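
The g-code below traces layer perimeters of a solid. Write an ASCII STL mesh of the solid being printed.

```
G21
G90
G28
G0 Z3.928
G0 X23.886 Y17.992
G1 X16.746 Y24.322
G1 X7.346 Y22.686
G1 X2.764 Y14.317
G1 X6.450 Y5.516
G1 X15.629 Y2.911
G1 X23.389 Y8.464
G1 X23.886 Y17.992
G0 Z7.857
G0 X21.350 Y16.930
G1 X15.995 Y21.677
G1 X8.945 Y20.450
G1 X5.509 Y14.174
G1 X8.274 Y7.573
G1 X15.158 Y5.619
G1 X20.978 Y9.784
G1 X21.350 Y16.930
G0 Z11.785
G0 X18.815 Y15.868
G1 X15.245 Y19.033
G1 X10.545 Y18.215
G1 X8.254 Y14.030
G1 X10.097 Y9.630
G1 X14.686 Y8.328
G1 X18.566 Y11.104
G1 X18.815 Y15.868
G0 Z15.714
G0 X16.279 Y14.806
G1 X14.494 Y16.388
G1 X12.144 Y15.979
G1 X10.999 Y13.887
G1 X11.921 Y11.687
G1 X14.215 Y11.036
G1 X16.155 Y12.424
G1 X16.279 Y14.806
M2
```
solid part
  facet normal 0.0000 0.0000 -1.0000
    outer loop
      vertex 5.746 24.921 0.000
      vertex 17.496 26.966 0.000
      vertex 26.421 19.054 0.000
    endloop
  endfacet
  facet normal 0.0000 0.0000 -1.0000
    outer loop
      vertex 0.019 14.460 0.000
      vertex 5.746 24.921 0.000
      vertex 26.421 19.054 0.000
    endloop
  endfacet
  facet normal 0.0000 0.0000 -1.0000
    outer loop
      vertex 4.627 3.459 0.000
      vertex 0.019 14.460 0.000
      vertex 26.421 19.054 0.000
    endloop
  endfacet
  facet normal 0.0000 0.0000 -1.0000
    outer loop
      vertex 16.100 0.203 0.000
      vertex 4.627 3.459 0.000
      vertex 26.421 19.054 0.000
    endloop
  endfacet
  facet normal 0.0000 0.0000 -1.0000
    outer loop
      vertex 25.800 7.144 0.000
      vertex 16.100 0.203 0.000
      vertex 26.421 19.054 0.000
    endloop
  endfacet
  facet normal 0.5612 0.6330 0.5333
    outer loop
      vertex 26.421 19.054 0.000
      vertex 17.496 26.966 0.000
      vertex 13.744 13.744 19.642
    endloop
  endfacet
  facet normal -0.1450 0.8334 0.5333
    outer loop
      vertex 17.496 26.966 0.000
      vertex 5.746 24.921 0.000
      vertex 13.744 13.744 19.642
    endloop
  endfacet
  facet normal -0.7420 0.4062 0.5333
    outer loop
      vertex 5.746 24.921 0.000
      vertex 0.019 14.460 0.000
      vertex 13.744 13.744 19.642
    endloop
  endfacet
  facet normal -0.7802 -0.3268 0.5333
    outer loop
      vertex 0.019 14.460 0.000
      vertex 4.627 3.459 0.000
      vertex 13.744 13.744 19.642
    endloop
  endfacet
  facet normal -0.2309 -0.8138 0.5333
    outer loop
      vertex 4.627 3.459 0.000
      vertex 16.100 0.203 0.000
      vertex 13.744 13.744 19.642
    endloop
  endfacet
  facet normal 0.4923 -0.6879 0.5333
    outer loop
      vertex 16.100 0.203 0.000
      vertex 25.800 7.144 0.000
      vertex 13.744 13.744 19.642
    endloop
  endfacet
  facet normal 0.8448 -0.0440 0.5333
    outer loop
      vertex 25.800 7.144 0.000
      vertex 26.421 19.054 0.000
      vertex 13.744 13.744 19.642
    endloop
  endfacet
endsolid part

The G0 Z moves step by Δz≈3.928 mm. The G1 loops shrink linearly with z, so the solid tapers from its base footprint up to z≈19.6. Closing with a flat bottom cap and the tapered top and triangulating gives 12 facets — a regular 7-sided pyramid, base circumscribed radius ≈ 13.7 mm, apex at z ≈ 19.6 mm.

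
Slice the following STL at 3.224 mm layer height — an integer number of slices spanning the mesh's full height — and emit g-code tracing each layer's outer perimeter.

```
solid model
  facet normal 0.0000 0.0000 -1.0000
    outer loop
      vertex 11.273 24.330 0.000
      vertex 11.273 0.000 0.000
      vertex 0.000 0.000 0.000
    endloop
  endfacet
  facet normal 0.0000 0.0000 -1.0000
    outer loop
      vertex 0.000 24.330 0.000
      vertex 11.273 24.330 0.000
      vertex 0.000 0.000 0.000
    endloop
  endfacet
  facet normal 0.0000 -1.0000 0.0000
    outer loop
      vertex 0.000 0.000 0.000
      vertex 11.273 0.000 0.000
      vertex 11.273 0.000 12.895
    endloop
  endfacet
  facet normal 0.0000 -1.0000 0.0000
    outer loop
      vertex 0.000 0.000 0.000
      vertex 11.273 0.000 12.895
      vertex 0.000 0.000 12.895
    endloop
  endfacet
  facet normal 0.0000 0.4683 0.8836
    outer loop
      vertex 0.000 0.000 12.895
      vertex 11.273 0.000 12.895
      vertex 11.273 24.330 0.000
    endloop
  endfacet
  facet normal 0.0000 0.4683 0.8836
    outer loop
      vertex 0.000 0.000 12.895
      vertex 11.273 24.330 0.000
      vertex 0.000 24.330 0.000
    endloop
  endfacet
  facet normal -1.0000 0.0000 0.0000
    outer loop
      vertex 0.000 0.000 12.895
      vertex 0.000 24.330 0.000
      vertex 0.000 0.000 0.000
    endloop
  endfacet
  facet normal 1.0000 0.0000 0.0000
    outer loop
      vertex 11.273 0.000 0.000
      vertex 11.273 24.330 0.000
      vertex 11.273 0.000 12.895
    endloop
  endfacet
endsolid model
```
; perimeter-only toolpath
G21 ; units = mm
G90 ; absolute positioning
G28 ; home
; layer 1
G0 Z3.224
G0 X0.000 Y0.000
G1 X11.273 Y0.000
G1 X11.273 Y18.247
G1 X0.000 Y18.247
G1 X0.000 Y0.000
; layer 2
G0 Z6.447
G0 X0.000 Y0.000
G1 X11.273 Y0.000
G1 X11.273 Y12.165
G1 X0.000 Y12.165
G1 X0.000 Y0.000
; layer 3
G0 Z9.671
G0 X0.000 Y0.000
G1 X11.273 Y0.000
G1 X11.273 Y6.082
G1 X0.000 Y6.082
G1 X0.000 Y0.000
M2 ; end

The solid is a wedge (ramp): 11.3 × 24.3 mm base, rising to 12.9 mm along the y=0 edge and sloping linearly to z=0 at y=24.3. Slicing at Δz = 3.224 mm — 4 equal slices spanning the solid's height, so layer i sits at z = i·h/4 — gives 3 non-empty perimeters. Each is a 4-segment closed polygon; G0 lifts to the layer z and rapids to the start vertex, then G1 traces the edges. The cross-section shrinks linearly with z (the slice at the apex is degenerate and omitted).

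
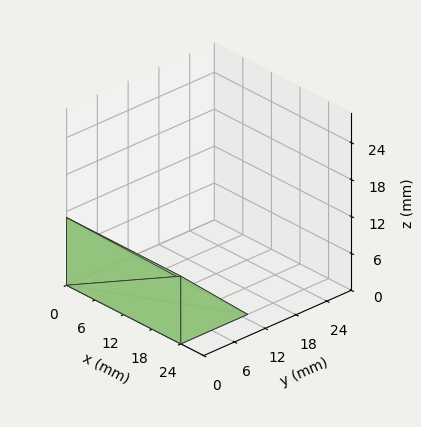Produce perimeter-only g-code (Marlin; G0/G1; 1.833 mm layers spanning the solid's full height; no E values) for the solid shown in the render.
Reading the render: the shape is a wedge (ramp): 24 × 13 mm base, rising to 11 mm along the y=0 edge and sloping linearly to z=0 at y=13 (dimensions read to the nearest mm from the axis ticks). For the g-code, the solid's height is divided into equal slices at the stated Δz and each level perimeter traced with G1 moves after a G0 lift.

; perimeter-only toolpath
G21 ; units = mm
G90 ; absolute positioning
G28 ; home
; layer 1
G0 Z1.833
G0 X0.000 Y0.000
G1 X24.000 Y0.000
G1 X24.000 Y10.833
G1 X0.000 Y10.833
G1 X0.000 Y0.000
; layer 2
G0 Z3.667
G0 X0.000 Y0.000
G1 X24.000 Y0.000
G1 X24.000 Y8.667
G1 X0.000 Y8.667
G1 X0.000 Y0.000
; layer 3
G0 Z5.500
G0 X0.000 Y0.000
G1 X24.000 Y0.000
G1 X24.000 Y6.500
G1 X0.000 Y6.500
G1 X0.000 Y0.000
; layer 4
G0 Z7.333
G0 X0.000 Y0.000
G1 X24.000 Y0.000
G1 X24.000 Y4.333
G1 X0.000 Y4.333
G1 X0.000 Y0.000
; layer 5
G0 Z9.167
G0 X0.000 Y0.000
G1 X24.000 Y0.000
G1 X24.000 Y2.167
G1 X0.000 Y2.167
G1 X0.000 Y0.000
M2 ; end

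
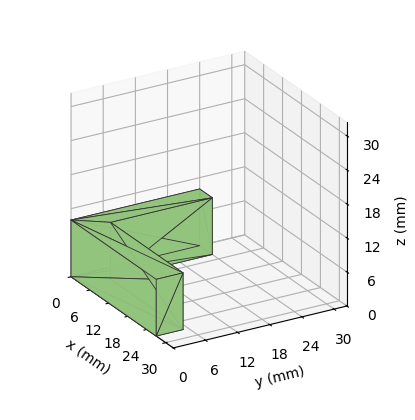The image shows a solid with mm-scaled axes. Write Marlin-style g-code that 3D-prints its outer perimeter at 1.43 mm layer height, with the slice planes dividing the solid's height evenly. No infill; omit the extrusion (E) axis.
Reading the render: the shape is an L-shaped prism: outer 27 × 24 mm, arm thicknesses ≈ 5 mm (horizontal) and 4 mm (vertical), extruded 10 mm in z (dimensions read to the nearest mm from the axis ticks). For the g-code, the solid's height is divided into equal slices at the stated Δz and each level perimeter traced with G1 moves after a G0 lift.

; perimeter-only toolpath
G21 ; units = mm
G90 ; absolute positioning
G28 ; home
; layer 1
G0 Z1.43
G0 X0.00 Y0.00
G1 X27.00 Y0.00
G1 X27.00 Y5.00
G1 X4.00 Y5.00
G1 X4.00 Y24.00
G1 X0.00 Y24.00
G1 X0.00 Y0.00
; layer 2
G0 Z2.86
G0 X0.00 Y0.00
G1 X27.00 Y0.00
G1 X27.00 Y5.00
G1 X4.00 Y5.00
G1 X4.00 Y24.00
G1 X0.00 Y24.00
G1 X0.00 Y0.00
; layer 3
G0 Z4.29
G0 X0.00 Y0.00
G1 X27.00 Y0.00
G1 X27.00 Y5.00
G1 X4.00 Y5.00
G1 X4.00 Y24.00
G1 X0.00 Y24.00
G1 X0.00 Y0.00
; layer 4
G0 Z5.71
G0 X0.00 Y0.00
G1 X27.00 Y0.00
G1 X27.00 Y5.00
G1 X4.00 Y5.00
G1 X4.00 Y24.00
G1 X0.00 Y24.00
G1 X0.00 Y0.00
; layer 5
G0 Z7.14
G0 X0.00 Y0.00
G1 X27.00 Y0.00
G1 X27.00 Y5.00
G1 X4.00 Y5.00
G1 X4.00 Y24.00
G1 X0.00 Y24.00
G1 X0.00 Y0.00
; layer 6
G0 Z8.57
G0 X0.00 Y0.00
G1 X27.00 Y0.00
G1 X27.00 Y5.00
G1 X4.00 Y5.00
G1 X4.00 Y24.00
G1 X0.00 Y24.00
G1 X0.00 Y0.00
; layer 7
G0 Z10.00
G0 X0.00 Y0.00
G1 X27.00 Y0.00
G1 X27.00 Y5.00
G1 X4.00 Y5.00
G1 X4.00 Y24.00
G1 X0.00 Y24.00
G1 X0.00 Y0.00
M2 ; end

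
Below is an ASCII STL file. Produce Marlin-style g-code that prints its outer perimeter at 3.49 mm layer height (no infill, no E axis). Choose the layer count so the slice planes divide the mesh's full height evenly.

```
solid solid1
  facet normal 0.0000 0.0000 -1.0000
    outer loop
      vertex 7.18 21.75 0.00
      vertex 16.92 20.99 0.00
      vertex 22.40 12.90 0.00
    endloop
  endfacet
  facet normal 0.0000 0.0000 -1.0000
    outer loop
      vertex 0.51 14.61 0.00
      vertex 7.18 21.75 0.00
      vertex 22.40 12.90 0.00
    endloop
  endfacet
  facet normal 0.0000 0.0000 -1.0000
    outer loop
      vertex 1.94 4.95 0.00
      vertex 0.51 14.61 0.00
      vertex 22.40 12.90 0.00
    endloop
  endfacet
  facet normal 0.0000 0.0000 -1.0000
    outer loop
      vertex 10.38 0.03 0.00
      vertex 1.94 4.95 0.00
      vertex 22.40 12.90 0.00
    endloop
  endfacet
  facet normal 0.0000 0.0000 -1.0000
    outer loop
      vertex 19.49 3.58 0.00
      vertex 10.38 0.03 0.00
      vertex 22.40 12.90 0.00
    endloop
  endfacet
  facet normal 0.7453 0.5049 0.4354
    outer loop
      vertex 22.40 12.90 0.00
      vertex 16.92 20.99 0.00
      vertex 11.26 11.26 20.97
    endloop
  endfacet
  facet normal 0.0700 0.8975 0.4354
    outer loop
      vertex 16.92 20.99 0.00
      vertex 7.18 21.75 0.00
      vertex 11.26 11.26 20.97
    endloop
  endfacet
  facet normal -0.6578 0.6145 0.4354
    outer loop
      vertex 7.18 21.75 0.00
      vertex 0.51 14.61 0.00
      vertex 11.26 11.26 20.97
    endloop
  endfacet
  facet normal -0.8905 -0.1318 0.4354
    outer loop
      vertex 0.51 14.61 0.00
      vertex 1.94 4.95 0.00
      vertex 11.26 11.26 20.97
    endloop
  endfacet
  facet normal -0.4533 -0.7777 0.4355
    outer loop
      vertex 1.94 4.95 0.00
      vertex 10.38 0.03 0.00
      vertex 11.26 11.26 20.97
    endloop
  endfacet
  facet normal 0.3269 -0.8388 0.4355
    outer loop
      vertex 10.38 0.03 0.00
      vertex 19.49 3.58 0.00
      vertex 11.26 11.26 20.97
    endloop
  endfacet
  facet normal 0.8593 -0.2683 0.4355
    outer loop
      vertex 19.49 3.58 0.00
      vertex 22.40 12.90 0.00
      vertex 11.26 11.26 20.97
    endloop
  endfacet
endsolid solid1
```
; perimeter-only toolpath
G21 ; units = mm
G90 ; absolute positioning
G28 ; home
; layer 1
G0 Z3.49
G0 X20.54 Y12.63
G1 X15.98 Y19.37
G1 X7.86 Y20.00
G1 X2.30 Y14.05
G1 X3.49 Y6.00
G1 X10.53 Y1.90
G1 X18.12 Y4.86
G1 X20.54 Y12.63
; layer 2
G0 Z6.99
G0 X18.69 Y12.35
G1 X15.03 Y17.75
G1 X8.54 Y18.25
G1 X4.09 Y13.49
G1 X5.05 Y7.05
G1 X10.67 Y3.77
G1 X16.75 Y6.14
G1 X18.69 Y12.35
; layer 3
G0 Z10.48
G0 X16.83 Y12.08
G1 X14.09 Y16.12
G1 X9.22 Y16.50
G1 X5.88 Y12.93
G1 X6.60 Y8.11
G1 X10.82 Y5.64
G1 X15.38 Y7.42
G1 X16.83 Y12.08
; layer 4
G0 Z13.98
G0 X14.97 Y11.81
G1 X13.15 Y14.50
G1 X9.90 Y14.76
G1 X7.68 Y12.38
G1 X8.15 Y9.16
G1 X10.97 Y7.52
G1 X14.00 Y8.70
G1 X14.97 Y11.81
; layer 5
G0 Z17.47
G0 X13.12 Y11.53
G1 X12.20 Y12.88
G1 X10.58 Y13.01
G1 X9.47 Y11.82
G1 X9.71 Y10.21
G1 X11.11 Y9.39
G1 X12.63 Y9.98
G1 X13.12 Y11.53
M2 ; end

The solid is a regular 7-sided pyramid, base circumscribed radius ≈ 11.3 mm, apex at z ≈ 21 mm. Slicing at Δz = 3.49 mm — 6 equal slices spanning the solid's height, so layer i sits at z = i·h/6 — gives 5 non-empty perimeters. Each is a 7-segment closed polygon; G0 lifts to the layer z and rapids to the start vertex, then G1 traces the edges. The cross-section shrinks linearly with z (the slice at the apex is degenerate and omitted).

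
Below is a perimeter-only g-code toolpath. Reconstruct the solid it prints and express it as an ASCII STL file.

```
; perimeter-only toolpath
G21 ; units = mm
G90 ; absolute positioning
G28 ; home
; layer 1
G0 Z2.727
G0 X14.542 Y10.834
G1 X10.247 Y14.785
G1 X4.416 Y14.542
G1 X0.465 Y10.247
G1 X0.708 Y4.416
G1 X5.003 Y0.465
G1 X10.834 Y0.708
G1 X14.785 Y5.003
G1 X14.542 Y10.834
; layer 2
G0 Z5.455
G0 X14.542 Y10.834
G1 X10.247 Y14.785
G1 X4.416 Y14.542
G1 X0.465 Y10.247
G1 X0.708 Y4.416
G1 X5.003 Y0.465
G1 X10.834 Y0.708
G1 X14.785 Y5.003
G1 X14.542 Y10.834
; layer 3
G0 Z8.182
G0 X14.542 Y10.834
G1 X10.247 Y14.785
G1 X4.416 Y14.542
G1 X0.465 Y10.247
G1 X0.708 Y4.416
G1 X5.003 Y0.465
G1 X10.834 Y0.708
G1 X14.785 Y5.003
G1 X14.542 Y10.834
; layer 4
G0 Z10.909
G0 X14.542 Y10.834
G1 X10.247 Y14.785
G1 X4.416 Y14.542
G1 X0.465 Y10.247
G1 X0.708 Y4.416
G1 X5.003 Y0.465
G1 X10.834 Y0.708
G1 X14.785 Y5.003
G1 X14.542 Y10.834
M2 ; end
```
solid part
  facet normal 0.0000 0.0000 -1.0000
    outer loop
      vertex 4.416 14.542 0.000
      vertex 10.247 14.785 0.000
      vertex 14.542 10.834 0.000
    endloop
  endfacet
  facet normal 0.0000 0.0000 -1.0000
    outer loop
      vertex 0.465 10.247 0.000
      vertex 4.416 14.542 0.000
      vertex 14.542 10.834 0.000
    endloop
  endfacet
  facet normal 0.0000 0.0000 -1.0000
    outer loop
      vertex 0.708 4.416 0.000
      vertex 0.465 10.247 0.000
      vertex 14.542 10.834 0.000
    endloop
  endfacet
  facet normal 0.0000 0.0000 -1.0000
    outer loop
      vertex 5.003 0.465 0.000
      vertex 0.708 4.416 0.000
      vertex 14.542 10.834 0.000
    endloop
  endfacet
  facet normal 0.0000 0.0000 -1.0000
    outer loop
      vertex 10.834 0.708 0.000
      vertex 5.003 0.465 0.000
      vertex 14.542 10.834 0.000
    endloop
  endfacet
  facet normal 0.0000 0.0000 -1.0000
    outer loop
      vertex 14.785 5.003 0.000
      vertex 10.834 0.708 0.000
      vertex 14.542 10.834 0.000
    endloop
  endfacet
  facet normal 0.0000 0.0000 1.0000
    outer loop
      vertex 14.542 10.834 10.909
      vertex 10.247 14.785 10.909
      vertex 4.416 14.542 10.909
    endloop
  endfacet
  facet normal 0.0000 0.0000 1.0000
    outer loop
      vertex 14.542 10.834 10.909
      vertex 4.416 14.542 10.909
      vertex 0.465 10.247 10.909
    endloop
  endfacet
  facet normal 0.0000 0.0000 1.0000
    outer loop
      vertex 14.542 10.834 10.909
      vertex 0.465 10.247 10.909
      vertex 0.708 4.416 10.909
    endloop
  endfacet
  facet normal 0.0000 0.0000 1.0000
    outer loop
      vertex 14.542 10.834 10.909
      vertex 0.708 4.416 10.909
      vertex 5.003 0.465 10.909
    endloop
  endfacet
  facet normal 0.0000 0.0000 1.0000
    outer loop
      vertex 14.542 10.834 10.909
      vertex 5.003 0.465 10.909
      vertex 10.834 0.708 10.909
    endloop
  endfacet
  facet normal 0.0000 0.0000 1.0000
    outer loop
      vertex 14.542 10.834 10.909
      vertex 10.834 0.708 10.909
      vertex 14.785 5.003 10.909
    endloop
  endfacet
  facet normal 0.6770 0.7360 0.0000
    outer loop
      vertex 14.542 10.834 0.000
      vertex 10.247 14.785 0.000
      vertex 10.247 14.785 10.909
    endloop
  endfacet
  facet normal 0.6770 0.7360 0.0000
    outer loop
      vertex 14.542 10.834 0.000
      vertex 10.247 14.785 10.909
      vertex 14.542 10.834 10.909
    endloop
  endfacet
  facet normal -0.0416 0.9991 0.0000
    outer loop
      vertex 10.247 14.785 0.000
      vertex 4.416 14.542 0.000
      vertex 4.416 14.542 10.909
    endloop
  endfacet
  facet normal -0.0416 0.9991 0.0000
    outer loop
      vertex 10.247 14.785 0.000
      vertex 4.416 14.542 10.909
      vertex 10.247 14.785 10.909
    endloop
  endfacet
  facet normal -0.7360 0.6770 0.0000
    outer loop
      vertex 4.416 14.542 0.000
      vertex 0.465 10.247 0.000
      vertex 0.465 10.247 10.909
    endloop
  endfacet
  facet normal -0.7360 0.6770 0.0000
    outer loop
      vertex 4.416 14.542 0.000
      vertex 0.465 10.247 10.909
      vertex 4.416 14.542 10.909
    endloop
  endfacet
  facet normal -0.9991 -0.0416 0.0000
    outer loop
      vertex 0.465 10.247 0.000
      vertex 0.708 4.416 0.000
      vertex 0.708 4.416 10.909
    endloop
  endfacet
  facet normal -0.9991 -0.0416 0.0000
    outer loop
      vertex 0.465 10.247 0.000
      vertex 0.708 4.416 10.909
      vertex 0.465 10.247 10.909
    endloop
  endfacet
  facet normal -0.6770 -0.7360 0.0000
    outer loop
      vertex 0.708 4.416 0.000
      vertex 5.003 0.465 0.000
      vertex 5.003 0.465 10.909
    endloop
  endfacet
  facet normal -0.6770 -0.7360 0.0000
    outer loop
      vertex 0.708 4.416 0.000
      vertex 5.003 0.465 10.909
      vertex 0.708 4.416 10.909
    endloop
  endfacet
  facet normal 0.0416 -0.9991 0.0000
    outer loop
      vertex 5.003 0.465 0.000
      vertex 10.834 0.708 0.000
      vertex 10.834 0.708 10.909
    endloop
  endfacet
  facet normal 0.0416 -0.9991 0.0000
    outer loop
      vertex 5.003 0.465 0.000
      vertex 10.834 0.708 10.909
      vertex 5.003 0.465 10.909
    endloop
  endfacet
  facet normal 0.7360 -0.6770 0.0000
    outer loop
      vertex 10.834 0.708 0.000
      vertex 14.785 5.003 0.000
      vertex 14.785 5.003 10.909
    endloop
  endfacet
  facet normal 0.7360 -0.6770 0.0000
    outer loop
      vertex 10.834 0.708 0.000
      vertex 14.785 5.003 10.909
      vertex 10.834 0.708 10.909
    endloop
  endfacet
  facet normal 0.9991 0.0416 0.0000
    outer loop
      vertex 14.785 5.003 0.000
      vertex 14.542 10.834 0.000
      vertex 14.542 10.834 10.909
    endloop
  endfacet
  facet normal 0.9991 0.0416 0.0000
    outer loop
      vertex 14.785 5.003 0.000
      vertex 14.542 10.834 10.909
      vertex 14.785 5.003 10.909
    endloop
  endfacet
endsolid part

The G0 Z moves step by Δz≈2.727 mm. Every layer's G1 loop is the same polygon, so the solid is a straight extrusion of it from z=0 to z≈10.9. Closing with flat bottom and top caps and triangulating gives 28 facets — a regular 8-sided prism (a cylinder approximated with 8 flat sides), circumscribed radius ≈ 7.62 mm, height ≈ 10.9 mm.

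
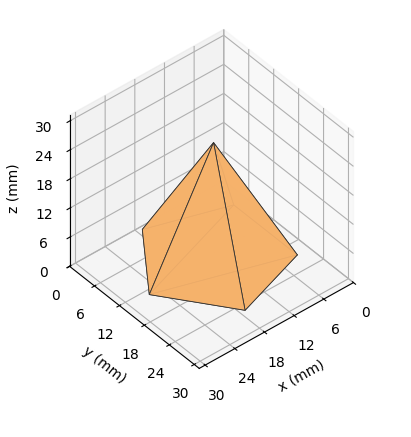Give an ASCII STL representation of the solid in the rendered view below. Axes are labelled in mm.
Reading the render: the shape is a regular 5-sided pyramid, base circumscribed radius ≈ 13 mm, apex at z ≈ 24 mm (dimensions read to the nearest mm from the axis ticks). For the STL, each face is triangulated and given an outward normal.

solid part
  facet normal 0.0000 0.0000 -1.0000
    outer loop
      vertex 2.48 20.64 0.00
      vertex 17.02 25.36 0.00
      vertex 26.00 13.00 0.00
    endloop
  endfacet
  facet normal 0.0000 0.0000 -1.0000
    outer loop
      vertex 2.48 5.36 0.00
      vertex 2.48 20.64 0.00
      vertex 26.00 13.00 0.00
    endloop
  endfacet
  facet normal 0.0000 0.0000 -1.0000
    outer loop
      vertex 17.02 0.64 0.00
      vertex 2.48 5.36 0.00
      vertex 26.00 13.00 0.00
    endloop
  endfacet
  facet normal 0.7410 0.5384 0.4014
    outer loop
      vertex 26.00 13.00 0.00
      vertex 17.02 25.36 0.00
      vertex 13.00 13.00 24.00
    endloop
  endfacet
  facet normal -0.2828 0.8712 0.4013
    outer loop
      vertex 17.02 25.36 0.00
      vertex 2.48 20.64 0.00
      vertex 13.00 13.00 24.00
    endloop
  endfacet
  facet normal -0.9159 0.0000 0.4015
    outer loop
      vertex 2.48 20.64 0.00
      vertex 2.48 5.36 0.00
      vertex 13.00 13.00 24.00
    endloop
  endfacet
  facet normal -0.2828 -0.8712 0.4013
    outer loop
      vertex 2.48 5.36 0.00
      vertex 17.02 0.64 0.00
      vertex 13.00 13.00 24.00
    endloop
  endfacet
  facet normal 0.7410 -0.5384 0.4014
    outer loop
      vertex 17.02 0.64 0.00
      vertex 26.00 13.00 0.00
      vertex 13.00 13.00 24.00
    endloop
  endfacet
endsolid part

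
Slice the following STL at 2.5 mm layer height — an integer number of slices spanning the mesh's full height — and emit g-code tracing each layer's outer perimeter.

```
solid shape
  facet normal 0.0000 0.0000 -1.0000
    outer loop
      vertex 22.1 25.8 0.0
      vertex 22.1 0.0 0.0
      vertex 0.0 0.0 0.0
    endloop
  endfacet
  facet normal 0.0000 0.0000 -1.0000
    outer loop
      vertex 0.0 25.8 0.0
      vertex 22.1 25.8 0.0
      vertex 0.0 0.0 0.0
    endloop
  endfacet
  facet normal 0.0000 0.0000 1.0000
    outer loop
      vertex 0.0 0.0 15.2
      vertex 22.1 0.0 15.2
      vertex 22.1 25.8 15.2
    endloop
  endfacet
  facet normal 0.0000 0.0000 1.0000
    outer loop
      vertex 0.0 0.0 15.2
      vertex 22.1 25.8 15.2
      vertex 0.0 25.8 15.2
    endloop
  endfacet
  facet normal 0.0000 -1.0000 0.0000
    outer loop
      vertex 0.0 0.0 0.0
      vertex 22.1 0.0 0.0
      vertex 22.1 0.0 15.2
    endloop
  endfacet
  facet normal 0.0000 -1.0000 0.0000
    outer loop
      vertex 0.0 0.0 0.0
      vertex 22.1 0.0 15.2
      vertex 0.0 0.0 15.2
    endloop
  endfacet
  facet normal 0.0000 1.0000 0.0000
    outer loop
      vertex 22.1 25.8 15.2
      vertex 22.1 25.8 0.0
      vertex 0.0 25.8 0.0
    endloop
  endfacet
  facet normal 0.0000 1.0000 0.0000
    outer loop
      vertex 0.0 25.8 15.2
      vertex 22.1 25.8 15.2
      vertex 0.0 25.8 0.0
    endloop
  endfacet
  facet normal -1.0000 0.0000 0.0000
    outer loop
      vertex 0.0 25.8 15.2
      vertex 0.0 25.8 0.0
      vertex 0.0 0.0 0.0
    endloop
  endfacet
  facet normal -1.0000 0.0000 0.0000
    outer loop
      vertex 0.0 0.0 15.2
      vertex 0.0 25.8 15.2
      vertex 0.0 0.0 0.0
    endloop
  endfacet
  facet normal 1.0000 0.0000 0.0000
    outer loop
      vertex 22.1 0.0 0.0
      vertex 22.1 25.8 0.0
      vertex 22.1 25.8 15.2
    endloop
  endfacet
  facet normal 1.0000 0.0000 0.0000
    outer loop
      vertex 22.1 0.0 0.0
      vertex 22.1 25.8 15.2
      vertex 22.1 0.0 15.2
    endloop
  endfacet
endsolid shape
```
; perimeter-only toolpath
G21 ; units = mm
G90 ; absolute positioning
G28 ; home
; layer 1
G0 Z2.5
G0 X0.0 Y0.0
G1 X22.1 Y0.0
G1 X22.1 Y25.8
G1 X0.0 Y25.8
G1 X0.0 Y0.0
; layer 2
G0 Z5.1
G0 X0.0 Y0.0
G1 X22.1 Y0.0
G1 X22.1 Y25.8
G1 X0.0 Y25.8
G1 X0.0 Y0.0
; layer 3
G0 Z7.6
G0 X0.0 Y0.0
G1 X22.1 Y0.0
G1 X22.1 Y25.8
G1 X0.0 Y25.8
G1 X0.0 Y0.0
; layer 4
G0 Z10.1
G0 X0.0 Y0.0
G1 X22.1 Y0.0
G1 X22.1 Y25.8
G1 X0.0 Y25.8
G1 X0.0 Y0.0
; layer 5
G0 Z12.7
G0 X0.0 Y0.0
G1 X22.1 Y0.0
G1 X22.1 Y25.8
G1 X0.0 Y25.8
G1 X0.0 Y0.0
; layer 6
G0 Z15.2
G0 X0.0 Y0.0
G1 X22.1 Y0.0
G1 X22.1 Y25.8
G1 X0.0 Y25.8
G1 X0.0 Y0.0
M2 ; end

The solid is a rectangular box, roughly 22.1 × 25.8 mm footprint and 15.2 mm tall. Slicing at Δz = 2.5 mm — 6 equal slices spanning the solid's height, so layer i sits at z = i·h/6 — gives 6 non-empty perimeters. Each is a 4-segment closed polygon; G0 lifts to the layer z and rapids to the start vertex, then G1 traces the edges.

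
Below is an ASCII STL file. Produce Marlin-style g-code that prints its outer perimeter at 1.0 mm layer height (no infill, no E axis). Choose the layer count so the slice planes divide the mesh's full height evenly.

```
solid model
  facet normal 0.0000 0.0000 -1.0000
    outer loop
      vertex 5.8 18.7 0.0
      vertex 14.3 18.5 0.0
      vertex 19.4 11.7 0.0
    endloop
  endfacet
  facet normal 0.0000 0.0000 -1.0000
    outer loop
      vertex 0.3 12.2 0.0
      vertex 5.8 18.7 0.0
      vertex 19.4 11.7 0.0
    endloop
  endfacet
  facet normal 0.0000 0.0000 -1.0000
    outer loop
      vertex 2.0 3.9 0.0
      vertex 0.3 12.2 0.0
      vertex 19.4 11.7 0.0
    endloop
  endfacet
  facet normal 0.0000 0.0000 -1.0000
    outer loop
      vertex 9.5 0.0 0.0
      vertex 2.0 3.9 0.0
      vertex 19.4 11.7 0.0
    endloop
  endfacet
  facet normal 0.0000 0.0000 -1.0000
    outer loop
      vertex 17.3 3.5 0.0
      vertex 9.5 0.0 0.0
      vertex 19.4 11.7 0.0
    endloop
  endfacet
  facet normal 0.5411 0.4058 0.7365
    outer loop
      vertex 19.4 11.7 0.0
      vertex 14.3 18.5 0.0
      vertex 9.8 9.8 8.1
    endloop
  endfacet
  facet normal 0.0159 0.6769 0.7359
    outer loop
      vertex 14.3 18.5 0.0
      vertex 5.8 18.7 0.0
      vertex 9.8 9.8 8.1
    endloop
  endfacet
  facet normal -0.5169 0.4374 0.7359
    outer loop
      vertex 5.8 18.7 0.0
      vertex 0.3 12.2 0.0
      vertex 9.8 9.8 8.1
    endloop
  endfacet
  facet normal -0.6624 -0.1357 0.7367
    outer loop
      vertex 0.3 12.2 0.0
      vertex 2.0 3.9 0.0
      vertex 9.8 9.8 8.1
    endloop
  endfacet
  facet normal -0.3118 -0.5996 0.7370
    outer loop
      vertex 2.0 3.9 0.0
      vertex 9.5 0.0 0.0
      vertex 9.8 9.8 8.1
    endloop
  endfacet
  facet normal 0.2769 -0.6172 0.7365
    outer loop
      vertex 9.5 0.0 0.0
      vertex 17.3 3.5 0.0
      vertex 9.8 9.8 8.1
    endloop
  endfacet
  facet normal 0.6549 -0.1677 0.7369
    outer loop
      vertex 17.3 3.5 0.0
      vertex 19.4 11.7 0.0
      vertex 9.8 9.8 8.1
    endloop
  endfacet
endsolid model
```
; perimeter-only toolpath
G21 ; units = mm
G90 ; absolute positioning
G28 ; home
; layer 1
G0 Z1.0
G0 X18.2 Y11.5
G1 X13.7 Y17.4
G1 X6.3 Y17.6
G1 X1.5 Y11.9
G1 X3.0 Y4.6
G1 X9.5 Y1.2
G1 X16.4 Y4.3
G1 X18.2 Y11.5
; layer 2
G0 Z2.0
G0 X17.0 Y11.2
G1 X13.2 Y16.3
G1 X6.8 Y16.5
G1 X2.7 Y11.6
G1 X4.0 Y5.4
G1 X9.6 Y2.5
G1 X15.4 Y5.1
G1 X17.0 Y11.2
; layer 3
G0 Z3.0
G0 X15.8 Y11.0
G1 X12.6 Y15.2
G1 X7.3 Y15.4
G1 X3.9 Y11.3
G1 X4.9 Y6.1
G1 X9.6 Y3.7
G1 X14.5 Y5.9
G1 X15.8 Y11.0
; layer 4
G0 Z4.0
G0 X14.6 Y10.8
G1 X12.1 Y14.2
G1 X7.8 Y14.2
G1 X5.1 Y11.0
G1 X5.9 Y6.9
G1 X9.7 Y4.9
G1 X13.6 Y6.7
G1 X14.6 Y10.8
; layer 5
G0 Z5.1
G0 X13.4 Y10.5
G1 X11.5 Y13.1
G1 X8.3 Y13.1
G1 X6.2 Y10.7
G1 X6.9 Y7.6
G1 X9.7 Y6.1
G1 X12.6 Y7.4
G1 X13.4 Y10.5
; layer 6
G0 Z6.1
G0 X12.2 Y10.3
G1 X10.9 Y12.0
G1 X8.8 Y12.0
G1 X7.4 Y10.4
G1 X7.9 Y8.3
G1 X9.7 Y7.4
G1 X11.7 Y8.2
G1 X12.2 Y10.3
; layer 7
G0 Z7.1
G0 X11.0 Y10.0
G1 X10.4 Y10.9
G1 X9.3 Y10.9
G1 X8.6 Y10.1
G1 X8.8 Y9.1
G1 X9.8 Y8.6
G1 X10.7 Y9.0
G1 X11.0 Y10.0
M2 ; end

The solid is a regular 7-sided pyramid, base circumscribed radius ≈ 9.8 mm, apex at z ≈ 8.1 mm. Slicing at Δz = 1.0 mm — 8 equal slices spanning the solid's height, so layer i sits at z = i·h/8 — gives 7 non-empty perimeters. Each is a 7-segment closed polygon; G0 lifts to the layer z and rapids to the start vertex, then G1 traces the edges. The cross-section shrinks linearly with z (the slice at the apex is degenerate and omitted).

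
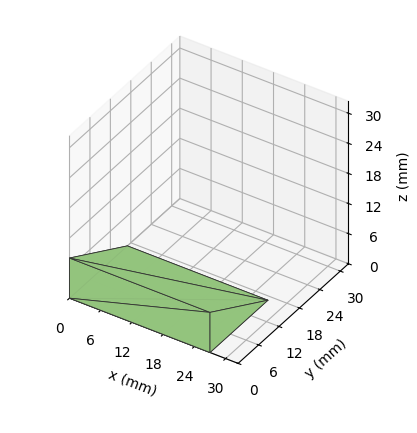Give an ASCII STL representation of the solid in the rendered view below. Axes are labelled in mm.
Reading the render: the shape is a wedge (ramp): 27 × 17 mm base, rising to 8 mm along the y=0 edge and sloping linearly to z=0 at y=17 (dimensions read to the nearest mm from the axis ticks). For the STL, each face is triangulated and given an outward normal.

solid part
  facet normal 0.0000 0.0000 -1.0000
    outer loop
      vertex 27.0 17.0 0.0
      vertex 27.0 0.0 0.0
      vertex 0.0 0.0 0.0
    endloop
  endfacet
  facet normal 0.0000 0.0000 -1.0000
    outer loop
      vertex 0.0 17.0 0.0
      vertex 27.0 17.0 0.0
      vertex 0.0 0.0 0.0
    endloop
  endfacet
  facet normal 0.0000 -1.0000 0.0000
    outer loop
      vertex 0.0 0.0 0.0
      vertex 27.0 0.0 0.0
      vertex 27.0 0.0 8.0
    endloop
  endfacet
  facet normal 0.0000 -1.0000 0.0000
    outer loop
      vertex 0.0 0.0 0.0
      vertex 27.0 0.0 8.0
      vertex 0.0 0.0 8.0
    endloop
  endfacet
  facet normal 0.0000 0.4258 0.9048
    outer loop
      vertex 0.0 0.0 8.0
      vertex 27.0 0.0 8.0
      vertex 27.0 17.0 0.0
    endloop
  endfacet
  facet normal 0.0000 0.4258 0.9048
    outer loop
      vertex 0.0 0.0 8.0
      vertex 27.0 17.0 0.0
      vertex 0.0 17.0 0.0
    endloop
  endfacet
  facet normal -1.0000 0.0000 0.0000
    outer loop
      vertex 0.0 0.0 8.0
      vertex 0.0 17.0 0.0
      vertex 0.0 0.0 0.0
    endloop
  endfacet
  facet normal 1.0000 0.0000 0.0000
    outer loop
      vertex 27.0 0.0 0.0
      vertex 27.0 17.0 0.0
      vertex 27.0 0.0 8.0
    endloop
  endfacet
endsolid part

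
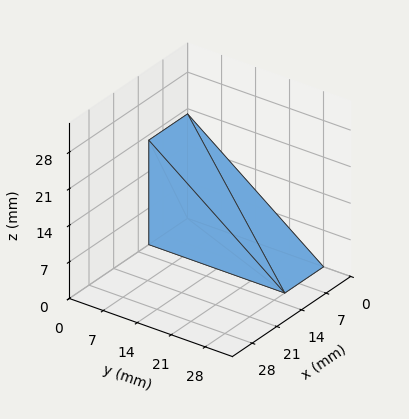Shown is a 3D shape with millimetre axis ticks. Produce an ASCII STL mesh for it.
Reading the render: the shape is a wedge (ramp): 11 × 28 mm base, rising to 20 mm along the y=0 edge and sloping linearly to z=0 at y=28 (dimensions read to the nearest mm from the axis ticks). For the STL, each face is triangulated and given an outward normal.

solid part
  facet normal 0.0000 0.0000 -1.0000
    outer loop
      vertex 11.000 28.000 0.000
      vertex 11.000 0.000 0.000
      vertex 0.000 0.000 0.000
    endloop
  endfacet
  facet normal 0.0000 0.0000 -1.0000
    outer loop
      vertex 0.000 28.000 0.000
      vertex 11.000 28.000 0.000
      vertex 0.000 0.000 0.000
    endloop
  endfacet
  facet normal 0.0000 -1.0000 0.0000
    outer loop
      vertex 0.000 0.000 0.000
      vertex 11.000 0.000 0.000
      vertex 11.000 0.000 20.000
    endloop
  endfacet
  facet normal 0.0000 -1.0000 0.0000
    outer loop
      vertex 0.000 0.000 0.000
      vertex 11.000 0.000 20.000
      vertex 0.000 0.000 20.000
    endloop
  endfacet
  facet normal 0.0000 0.5812 0.8137
    outer loop
      vertex 0.000 0.000 20.000
      vertex 11.000 0.000 20.000
      vertex 11.000 28.000 0.000
    endloop
  endfacet
  facet normal 0.0000 0.5812 0.8137
    outer loop
      vertex 0.000 0.000 20.000
      vertex 11.000 28.000 0.000
      vertex 0.000 28.000 0.000
    endloop
  endfacet
  facet normal -1.0000 0.0000 0.0000
    outer loop
      vertex 0.000 0.000 20.000
      vertex 0.000 28.000 0.000
      vertex 0.000 0.000 0.000
    endloop
  endfacet
  facet normal 1.0000 0.0000 0.0000
    outer loop
      vertex 11.000 0.000 0.000
      vertex 11.000 28.000 0.000
      vertex 11.000 0.000 20.000
    endloop
  endfacet
endsolid part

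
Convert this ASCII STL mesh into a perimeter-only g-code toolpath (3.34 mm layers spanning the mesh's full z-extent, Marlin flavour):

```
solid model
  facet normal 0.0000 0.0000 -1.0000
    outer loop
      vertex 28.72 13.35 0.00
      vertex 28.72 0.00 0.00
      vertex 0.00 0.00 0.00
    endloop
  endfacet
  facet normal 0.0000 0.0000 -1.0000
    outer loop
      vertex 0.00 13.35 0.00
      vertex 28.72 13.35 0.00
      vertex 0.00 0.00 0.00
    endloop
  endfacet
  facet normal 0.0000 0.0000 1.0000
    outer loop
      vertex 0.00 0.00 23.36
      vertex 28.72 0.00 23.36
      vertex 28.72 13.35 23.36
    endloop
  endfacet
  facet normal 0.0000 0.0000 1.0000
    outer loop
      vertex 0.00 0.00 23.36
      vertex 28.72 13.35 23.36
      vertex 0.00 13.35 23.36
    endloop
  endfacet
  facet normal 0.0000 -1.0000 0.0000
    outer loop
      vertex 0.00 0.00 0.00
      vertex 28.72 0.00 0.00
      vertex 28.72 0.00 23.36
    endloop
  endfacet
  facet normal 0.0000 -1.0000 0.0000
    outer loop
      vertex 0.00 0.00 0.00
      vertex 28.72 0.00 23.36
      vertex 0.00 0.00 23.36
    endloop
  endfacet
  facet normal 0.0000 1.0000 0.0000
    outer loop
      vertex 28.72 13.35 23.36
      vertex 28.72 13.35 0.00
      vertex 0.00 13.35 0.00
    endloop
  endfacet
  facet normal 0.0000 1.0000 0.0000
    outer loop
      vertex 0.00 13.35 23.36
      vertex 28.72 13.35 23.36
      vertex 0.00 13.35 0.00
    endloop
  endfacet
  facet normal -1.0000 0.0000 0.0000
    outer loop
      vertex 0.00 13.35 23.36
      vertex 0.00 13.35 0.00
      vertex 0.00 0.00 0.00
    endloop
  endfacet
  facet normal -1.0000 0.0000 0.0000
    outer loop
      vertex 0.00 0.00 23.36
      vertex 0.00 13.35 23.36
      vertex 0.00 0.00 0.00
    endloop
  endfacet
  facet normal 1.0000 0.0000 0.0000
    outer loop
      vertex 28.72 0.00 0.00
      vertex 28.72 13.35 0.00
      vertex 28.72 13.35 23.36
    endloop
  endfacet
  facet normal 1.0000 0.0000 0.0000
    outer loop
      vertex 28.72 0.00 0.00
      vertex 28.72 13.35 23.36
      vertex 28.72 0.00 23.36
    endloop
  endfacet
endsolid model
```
; perimeter-only toolpath
G21 ; units = mm
G90 ; absolute positioning
G28 ; home
; layer 1
G0 Z3.34
G0 X0.00 Y0.00
G1 X28.72 Y0.00
G1 X28.72 Y13.35
G1 X0.00 Y13.35
G1 X0.00 Y0.00
; layer 2
G0 Z6.67
G0 X0.00 Y0.00
G1 X28.72 Y0.00
G1 X28.72 Y13.35
G1 X0.00 Y13.35
G1 X0.00 Y0.00
; layer 3
G0 Z10.01
G0 X0.00 Y0.00
G1 X28.72 Y0.00
G1 X28.72 Y13.35
G1 X0.00 Y13.35
G1 X0.00 Y0.00
; layer 4
G0 Z13.35
G0 X0.00 Y0.00
G1 X28.72 Y0.00
G1 X28.72 Y13.35
G1 X0.00 Y13.35
G1 X0.00 Y0.00
; layer 5
G0 Z16.69
G0 X0.00 Y0.00
G1 X28.72 Y0.00
G1 X28.72 Y13.35
G1 X0.00 Y13.35
G1 X0.00 Y0.00
; layer 6
G0 Z20.02
G0 X0.00 Y0.00
G1 X28.72 Y0.00
G1 X28.72 Y13.35
G1 X0.00 Y13.35
G1 X0.00 Y0.00
; layer 7
G0 Z23.36
G0 X0.00 Y0.00
G1 X28.72 Y0.00
G1 X28.72 Y13.35
G1 X0.00 Y13.35
G1 X0.00 Y0.00
M2 ; end

The solid is a rectangular box, roughly 28.7 × 13.3 mm footprint and 23.4 mm tall. Slicing at Δz = 3.34 mm — 7 equal slices spanning the solid's height, so layer i sits at z = i·h/7 — gives 7 non-empty perimeters. Each is a 4-segment closed polygon; G0 lifts to the layer z and rapids to the start vertex, then G1 traces the edges.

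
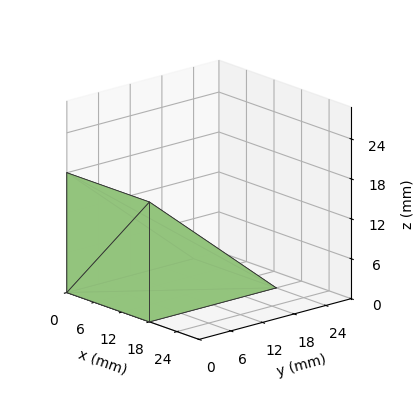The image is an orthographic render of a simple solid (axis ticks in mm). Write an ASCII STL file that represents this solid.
Reading the render: the shape is a wedge (ramp): 18 × 24 mm base, rising to 18 mm along the y=0 edge and sloping linearly to z=0 at y=24 (dimensions read to the nearest mm from the axis ticks). For the STL, each face is triangulated and given an outward normal.

solid part
  facet normal 0.0000 0.0000 -1.0000
    outer loop
      vertex 18.000 24.000 0.000
      vertex 18.000 0.000 0.000
      vertex 0.000 0.000 0.000
    endloop
  endfacet
  facet normal 0.0000 0.0000 -1.0000
    outer loop
      vertex 0.000 24.000 0.000
      vertex 18.000 24.000 0.000
      vertex 0.000 0.000 0.000
    endloop
  endfacet
  facet normal 0.0000 -1.0000 0.0000
    outer loop
      vertex 0.000 0.000 0.000
      vertex 18.000 0.000 0.000
      vertex 18.000 0.000 18.000
    endloop
  endfacet
  facet normal 0.0000 -1.0000 0.0000
    outer loop
      vertex 0.000 0.000 0.000
      vertex 18.000 0.000 18.000
      vertex 0.000 0.000 18.000
    endloop
  endfacet
  facet normal 0.0000 0.6000 0.8000
    outer loop
      vertex 0.000 0.000 18.000
      vertex 18.000 0.000 18.000
      vertex 18.000 24.000 0.000
    endloop
  endfacet
  facet normal 0.0000 0.6000 0.8000
    outer loop
      vertex 0.000 0.000 18.000
      vertex 18.000 24.000 0.000
      vertex 0.000 24.000 0.000
    endloop
  endfacet
  facet normal -1.0000 0.0000 0.0000
    outer loop
      vertex 0.000 0.000 18.000
      vertex 0.000 24.000 0.000
      vertex 0.000 0.000 0.000
    endloop
  endfacet
  facet normal 1.0000 0.0000 0.0000
    outer loop
      vertex 18.000 0.000 0.000
      vertex 18.000 24.000 0.000
      vertex 18.000 0.000 18.000
    endloop
  endfacet
endsolid part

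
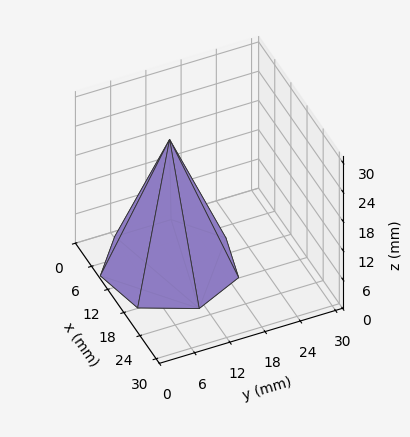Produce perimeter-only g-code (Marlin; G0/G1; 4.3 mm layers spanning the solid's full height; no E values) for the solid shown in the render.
Reading the render: the shape is a regular 7-sided pyramid, base circumscribed radius ≈ 11 mm, apex at z ≈ 26 mm (dimensions read to the nearest mm from the axis ticks). For the g-code, the solid's height is divided into equal slices at the stated Δz and each level perimeter traced with G1 moves after a G0 lift.

; perimeter-only toolpath
G21 ; units = mm
G90 ; absolute positioning
G28 ; home
; layer 1
G0 Z4.3
G0 X20.2 Y11.0
G1 X16.8 Y18.2
G1 X9.0 Y19.9
G1 X2.8 Y15.0
G1 X2.8 Y7.0
G1 X9.0 Y2.1
G1 X16.8 Y3.8
G1 X20.2 Y11.0
; layer 2
G0 Z8.7
G0 X18.3 Y11.0
G1 X15.6 Y16.7
G1 X9.4 Y18.1
G1 X4.4 Y14.2
G1 X4.4 Y7.8
G1 X9.4 Y3.9
G1 X15.6 Y5.3
G1 X18.3 Y11.0
; layer 3
G0 Z13.0
G0 X16.5 Y11.0
G1 X14.4 Y15.3
G1 X9.8 Y16.4
G1 X6.0 Y13.4
G1 X6.0 Y8.6
G1 X9.8 Y5.7
G1 X14.4 Y6.7
G1 X16.5 Y11.0
; layer 4
G0 Z17.3
G0 X14.7 Y11.0
G1 X13.3 Y13.9
G1 X10.2 Y14.6
G1 X7.7 Y12.6
G1 X7.7 Y9.4
G1 X10.2 Y7.4
G1 X13.3 Y8.1
G1 X14.7 Y11.0
; layer 5
G0 Z21.7
G0 X12.8 Y11.0
G1 X12.2 Y12.4
G1 X10.6 Y12.8
G1 X9.3 Y11.8
G1 X9.3 Y10.2
G1 X10.6 Y9.2
G1 X12.2 Y9.6
G1 X12.8 Y11.0
M2 ; end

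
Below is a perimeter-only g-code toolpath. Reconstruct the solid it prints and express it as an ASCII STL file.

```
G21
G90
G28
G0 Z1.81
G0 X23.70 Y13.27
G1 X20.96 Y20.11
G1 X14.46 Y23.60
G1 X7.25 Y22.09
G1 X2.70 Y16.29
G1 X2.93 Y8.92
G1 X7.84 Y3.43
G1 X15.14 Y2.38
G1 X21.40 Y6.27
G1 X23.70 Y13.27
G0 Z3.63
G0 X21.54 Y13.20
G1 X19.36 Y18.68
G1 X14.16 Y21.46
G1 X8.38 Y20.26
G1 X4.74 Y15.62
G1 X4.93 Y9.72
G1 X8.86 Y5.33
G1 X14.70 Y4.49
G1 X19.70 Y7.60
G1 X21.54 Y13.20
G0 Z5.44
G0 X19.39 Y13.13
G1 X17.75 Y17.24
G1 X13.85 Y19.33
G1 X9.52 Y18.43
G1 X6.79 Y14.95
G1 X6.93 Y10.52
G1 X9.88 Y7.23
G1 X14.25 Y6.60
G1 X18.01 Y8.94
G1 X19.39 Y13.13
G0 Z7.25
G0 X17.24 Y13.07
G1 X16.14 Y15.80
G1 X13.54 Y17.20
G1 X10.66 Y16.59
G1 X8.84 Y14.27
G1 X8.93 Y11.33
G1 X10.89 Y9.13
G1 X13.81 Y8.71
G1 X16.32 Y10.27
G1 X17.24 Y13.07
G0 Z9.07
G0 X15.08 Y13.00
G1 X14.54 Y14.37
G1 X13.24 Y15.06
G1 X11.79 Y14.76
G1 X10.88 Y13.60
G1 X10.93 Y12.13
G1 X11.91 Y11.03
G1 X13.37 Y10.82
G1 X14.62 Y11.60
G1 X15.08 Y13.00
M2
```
solid part
  facet normal 0.0000 0.0000 -1.0000
    outer loop
      vertex 14.77 25.73 0.00
      vertex 22.57 21.55 0.00
      vertex 25.85 13.34 0.00
    endloop
  endfacet
  facet normal 0.0000 0.0000 -1.0000
    outer loop
      vertex 6.11 23.92 0.00
      vertex 14.77 25.73 0.00
      vertex 25.85 13.34 0.00
    endloop
  endfacet
  facet normal 0.0000 0.0000 -1.0000
    outer loop
      vertex 0.65 16.96 0.00
      vertex 6.11 23.92 0.00
      vertex 25.85 13.34 0.00
    endloop
  endfacet
  facet normal 0.0000 0.0000 -1.0000
    outer loop
      vertex 0.93 8.12 0.00
      vertex 0.65 16.96 0.00
      vertex 25.85 13.34 0.00
    endloop
  endfacet
  facet normal 0.0000 0.0000 -1.0000
    outer loop
      vertex 6.82 1.53 0.00
      vertex 0.93 8.12 0.00
      vertex 25.85 13.34 0.00
    endloop
  endfacet
  facet normal 0.0000 0.0000 -1.0000
    outer loop
      vertex 15.58 0.27 0.00
      vertex 6.82 1.53 0.00
      vertex 25.85 13.34 0.00
    endloop
  endfacet
  facet normal 0.0000 0.0000 -1.0000
    outer loop
      vertex 23.09 4.94 0.00
      vertex 15.58 0.27 0.00
      vertex 25.85 13.34 0.00
    endloop
  endfacet
  facet normal 0.6195 0.2475 0.7450
    outer loop
      vertex 25.85 13.34 0.00
      vertex 22.57 21.55 0.00
      vertex 12.93 12.93 10.88
    endloop
  endfacet
  facet normal 0.3151 0.5880 0.7450
    outer loop
      vertex 22.57 21.55 0.00
      vertex 14.77 25.73 0.00
      vertex 12.93 12.93 10.88
    endloop
  endfacet
  facet normal -0.1365 0.6529 0.7450
    outer loop
      vertex 14.77 25.73 0.00
      vertex 6.11 23.92 0.00
      vertex 12.93 12.93 10.88
    endloop
  endfacet
  facet normal -0.5249 0.4118 0.7449
    outer loop
      vertex 6.11 23.92 0.00
      vertex 0.65 16.96 0.00
      vertex 12.93 12.93 10.88
    endloop
  endfacet
  facet normal -0.6669 -0.0211 0.7449
    outer loop
      vertex 0.65 16.96 0.00
      vertex 0.93 8.12 0.00
      vertex 12.93 12.93 10.88
    endloop
  endfacet
  facet normal -0.4973 -0.4445 0.7450
    outer loop
      vertex 0.93 8.12 0.00
      vertex 6.82 1.53 0.00
      vertex 12.93 12.93 10.88
    endloop
  endfacet
  facet normal -0.0950 -0.6602 0.7451
    outer loop
      vertex 6.82 1.53 0.00
      vertex 15.58 0.27 0.00
      vertex 12.93 12.93 10.88
    endloop
  endfacet
  facet normal 0.3523 -0.5665 0.7450
    outer loop
      vertex 15.58 0.27 0.00
      vertex 23.09 4.94 0.00
      vertex 12.93 12.93 10.88
    endloop
  endfacet
  facet normal 0.6339 -0.2083 0.7449
    outer loop
      vertex 23.09 4.94 0.00
      vertex 25.85 13.34 0.00
      vertex 12.93 12.93 10.88
    endloop
  endfacet
endsolid part

The G0 Z moves step by Δz≈1.81 mm. The G1 loops shrink linearly with z, so the solid tapers from its base footprint up to z≈10.9. Closing with a flat bottom cap and the tapered top and triangulating gives 16 facets — a regular 9-sided pyramid, base circumscribed radius ≈ 12.9 mm, apex at z ≈ 10.9 mm.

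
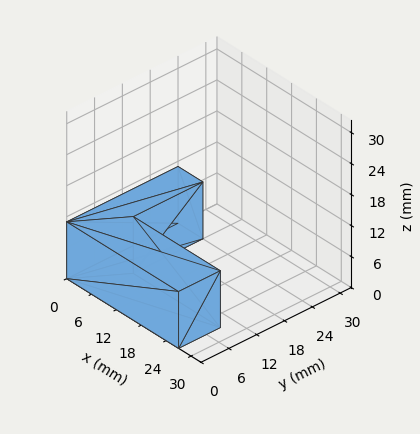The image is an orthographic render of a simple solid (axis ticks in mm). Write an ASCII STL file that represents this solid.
Reading the render: the shape is an L-shaped prism: outer 27 × 24 mm, arm thicknesses ≈ 9 mm (horizontal) and 6 mm (vertical), extruded 11 mm in z (dimensions read to the nearest mm from the axis ticks). For the STL, each face is triangulated and given an outward normal.

solid part
  facet normal 0.0000 0.0000 -1.0000
    outer loop
      vertex 27.000 9.000 0.000
      vertex 27.000 0.000 0.000
      vertex 0.000 0.000 0.000
    endloop
  endfacet
  facet normal 0.0000 0.0000 -1.0000
    outer loop
      vertex 6.000 9.000 0.000
      vertex 27.000 9.000 0.000
      vertex 0.000 0.000 0.000
    endloop
  endfacet
  facet normal 0.0000 0.0000 -1.0000
    outer loop
      vertex 6.000 24.000 0.000
      vertex 6.000 9.000 0.000
      vertex 0.000 0.000 0.000
    endloop
  endfacet
  facet normal 0.0000 0.0000 -1.0000
    outer loop
      vertex 0.000 24.000 0.000
      vertex 6.000 24.000 0.000
      vertex 0.000 0.000 0.000
    endloop
  endfacet
  facet normal 0.0000 0.0000 1.0000
    outer loop
      vertex 0.000 0.000 11.000
      vertex 27.000 0.000 11.000
      vertex 27.000 9.000 11.000
    endloop
  endfacet
  facet normal 0.0000 0.0000 1.0000
    outer loop
      vertex 0.000 0.000 11.000
      vertex 27.000 9.000 11.000
      vertex 6.000 9.000 11.000
    endloop
  endfacet
  facet normal 0.0000 0.0000 1.0000
    outer loop
      vertex 0.000 0.000 11.000
      vertex 6.000 9.000 11.000
      vertex 6.000 24.000 11.000
    endloop
  endfacet
  facet normal 0.0000 0.0000 1.0000
    outer loop
      vertex 0.000 0.000 11.000
      vertex 6.000 24.000 11.000
      vertex 0.000 24.000 11.000
    endloop
  endfacet
  facet normal 0.0000 -1.0000 0.0000
    outer loop
      vertex 0.000 0.000 0.000
      vertex 27.000 0.000 0.000
      vertex 27.000 0.000 11.000
    endloop
  endfacet
  facet normal 0.0000 -1.0000 0.0000
    outer loop
      vertex 0.000 0.000 0.000
      vertex 27.000 0.000 11.000
      vertex 0.000 0.000 11.000
    endloop
  endfacet
  facet normal 1.0000 0.0000 0.0000
    outer loop
      vertex 27.000 0.000 0.000
      vertex 27.000 9.000 0.000
      vertex 27.000 9.000 11.000
    endloop
  endfacet
  facet normal 1.0000 0.0000 0.0000
    outer loop
      vertex 27.000 0.000 0.000
      vertex 27.000 9.000 11.000
      vertex 27.000 0.000 11.000
    endloop
  endfacet
  facet normal 0.0000 1.0000 0.0000
    outer loop
      vertex 27.000 9.000 0.000
      vertex 6.000 9.000 0.000
      vertex 6.000 9.000 11.000
    endloop
  endfacet
  facet normal 0.0000 1.0000 0.0000
    outer loop
      vertex 27.000 9.000 0.000
      vertex 6.000 9.000 11.000
      vertex 27.000 9.000 11.000
    endloop
  endfacet
  facet normal 1.0000 0.0000 0.0000
    outer loop
      vertex 6.000 9.000 0.000
      vertex 6.000 24.000 0.000
      vertex 6.000 24.000 11.000
    endloop
  endfacet
  facet normal 1.0000 0.0000 0.0000
    outer loop
      vertex 6.000 9.000 0.000
      vertex 6.000 24.000 11.000
      vertex 6.000 9.000 11.000
    endloop
  endfacet
  facet normal 0.0000 1.0000 0.0000
    outer loop
      vertex 6.000 24.000 0.000
      vertex 0.000 24.000 0.000
      vertex 0.000 24.000 11.000
    endloop
  endfacet
  facet normal 0.0000 1.0000 0.0000
    outer loop
      vertex 6.000 24.000 0.000
      vertex 0.000 24.000 11.000
      vertex 6.000 24.000 11.000
    endloop
  endfacet
  facet normal -1.0000 0.0000 0.0000
    outer loop
      vertex 0.000 24.000 0.000
      vertex 0.000 0.000 0.000
      vertex 0.000 0.000 11.000
    endloop
  endfacet
  facet normal -1.0000 0.0000 0.0000
    outer loop
      vertex 0.000 24.000 0.000
      vertex 0.000 0.000 11.000
      vertex 0.000 24.000 11.000
    endloop
  endfacet
endsolid part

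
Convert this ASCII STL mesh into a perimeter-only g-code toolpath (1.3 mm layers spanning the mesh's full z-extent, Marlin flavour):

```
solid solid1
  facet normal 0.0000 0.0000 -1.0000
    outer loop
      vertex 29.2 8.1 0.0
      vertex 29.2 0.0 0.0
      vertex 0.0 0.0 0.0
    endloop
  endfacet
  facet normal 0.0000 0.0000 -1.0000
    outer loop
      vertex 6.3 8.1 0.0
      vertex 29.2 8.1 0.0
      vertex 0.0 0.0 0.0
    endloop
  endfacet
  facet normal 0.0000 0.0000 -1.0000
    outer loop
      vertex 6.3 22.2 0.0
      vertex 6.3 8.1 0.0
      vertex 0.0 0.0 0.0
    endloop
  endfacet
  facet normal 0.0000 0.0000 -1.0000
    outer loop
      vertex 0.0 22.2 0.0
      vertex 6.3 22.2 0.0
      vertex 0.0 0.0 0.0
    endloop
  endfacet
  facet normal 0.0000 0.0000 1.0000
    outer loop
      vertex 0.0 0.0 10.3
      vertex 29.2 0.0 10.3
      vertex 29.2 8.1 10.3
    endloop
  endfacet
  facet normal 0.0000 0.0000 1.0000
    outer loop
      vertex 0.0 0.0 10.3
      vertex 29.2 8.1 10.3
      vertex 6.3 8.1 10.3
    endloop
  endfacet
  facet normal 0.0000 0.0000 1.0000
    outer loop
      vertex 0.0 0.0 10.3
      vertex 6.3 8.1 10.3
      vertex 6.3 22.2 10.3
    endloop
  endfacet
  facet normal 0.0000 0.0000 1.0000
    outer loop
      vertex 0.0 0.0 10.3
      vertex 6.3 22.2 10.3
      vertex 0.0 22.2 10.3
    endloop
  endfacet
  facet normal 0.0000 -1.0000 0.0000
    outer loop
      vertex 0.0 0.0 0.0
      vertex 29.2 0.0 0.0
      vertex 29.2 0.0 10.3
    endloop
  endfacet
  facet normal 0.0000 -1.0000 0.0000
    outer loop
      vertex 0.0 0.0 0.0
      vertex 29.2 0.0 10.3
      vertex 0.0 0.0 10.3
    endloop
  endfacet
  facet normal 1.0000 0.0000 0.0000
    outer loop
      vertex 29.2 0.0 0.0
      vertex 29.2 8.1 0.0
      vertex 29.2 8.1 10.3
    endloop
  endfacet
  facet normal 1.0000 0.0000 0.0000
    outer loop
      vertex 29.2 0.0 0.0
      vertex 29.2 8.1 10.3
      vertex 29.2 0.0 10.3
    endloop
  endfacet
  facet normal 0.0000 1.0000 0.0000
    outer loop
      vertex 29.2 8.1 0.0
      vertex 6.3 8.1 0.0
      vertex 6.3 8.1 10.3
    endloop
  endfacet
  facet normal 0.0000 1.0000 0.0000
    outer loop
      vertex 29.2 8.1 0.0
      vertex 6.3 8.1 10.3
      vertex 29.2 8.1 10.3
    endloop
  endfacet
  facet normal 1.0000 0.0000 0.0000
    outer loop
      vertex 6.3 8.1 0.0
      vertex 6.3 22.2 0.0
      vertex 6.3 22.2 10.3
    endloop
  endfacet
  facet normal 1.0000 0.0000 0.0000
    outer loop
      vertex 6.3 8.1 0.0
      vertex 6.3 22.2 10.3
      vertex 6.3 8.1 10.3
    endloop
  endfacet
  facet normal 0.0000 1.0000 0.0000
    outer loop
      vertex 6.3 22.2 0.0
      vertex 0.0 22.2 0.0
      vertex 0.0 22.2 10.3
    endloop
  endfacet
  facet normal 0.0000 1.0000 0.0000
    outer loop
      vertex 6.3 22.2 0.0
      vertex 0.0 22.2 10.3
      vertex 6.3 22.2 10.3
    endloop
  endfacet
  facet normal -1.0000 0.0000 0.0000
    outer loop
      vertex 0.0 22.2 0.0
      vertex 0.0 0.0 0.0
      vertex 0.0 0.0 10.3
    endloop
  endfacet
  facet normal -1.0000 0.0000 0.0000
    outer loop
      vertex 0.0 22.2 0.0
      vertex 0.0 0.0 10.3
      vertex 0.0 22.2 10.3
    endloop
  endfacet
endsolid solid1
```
; perimeter-only toolpath
G21 ; units = mm
G90 ; absolute positioning
G28 ; home
; layer 1
G0 Z1.3
G0 X0.0 Y0.0
G1 X29.2 Y0.0
G1 X29.2 Y8.1
G1 X6.3 Y8.1
G1 X6.3 Y22.2
G1 X0.0 Y22.2
G1 X0.0 Y0.0
; layer 2
G0 Z2.6
G0 X0.0 Y0.0
G1 X29.2 Y0.0
G1 X29.2 Y8.1
G1 X6.3 Y8.1
G1 X6.3 Y22.2
G1 X0.0 Y22.2
G1 X0.0 Y0.0
; layer 3
G0 Z3.9
G0 X0.0 Y0.0
G1 X29.2 Y0.0
G1 X29.2 Y8.1
G1 X6.3 Y8.1
G1 X6.3 Y22.2
G1 X0.0 Y22.2
G1 X0.0 Y0.0
; layer 4
G0 Z5.2
G0 X0.0 Y0.0
G1 X29.2 Y0.0
G1 X29.2 Y8.1
G1 X6.3 Y8.1
G1 X6.3 Y22.2
G1 X0.0 Y22.2
G1 X0.0 Y0.0
; layer 5
G0 Z6.4
G0 X0.0 Y0.0
G1 X29.2 Y0.0
G1 X29.2 Y8.1
G1 X6.3 Y8.1
G1 X6.3 Y22.2
G1 X0.0 Y22.2
G1 X0.0 Y0.0
; layer 6
G0 Z7.7
G0 X0.0 Y0.0
G1 X29.2 Y0.0
G1 X29.2 Y8.1
G1 X6.3 Y8.1
G1 X6.3 Y22.2
G1 X0.0 Y22.2
G1 X0.0 Y0.0
; layer 7
G0 Z9.0
G0 X0.0 Y0.0
G1 X29.2 Y0.0
G1 X29.2 Y8.1
G1 X6.3 Y8.1
G1 X6.3 Y22.2
G1 X0.0 Y22.2
G1 X0.0 Y0.0
; layer 8
G0 Z10.3
G0 X0.0 Y0.0
G1 X29.2 Y0.0
G1 X29.2 Y8.1
G1 X6.3 Y8.1
G1 X6.3 Y22.2
G1 X0.0 Y22.2
G1 X0.0 Y0.0
M2 ; end

The solid is an L-shaped prism: outer 29.2 × 22.2 mm, arm thicknesses ≈ 8.1 mm (horizontal) and 6.3 mm (vertical), extruded 10.3 mm in z. Slicing at Δz = 1.3 mm — 8 equal slices spanning the solid's height, so layer i sits at z = i·h/8 — gives 8 non-empty perimeters. Each is a 6-segment closed polygon; G0 lifts to the layer z and rapids to the start vertex, then G1 traces the edges.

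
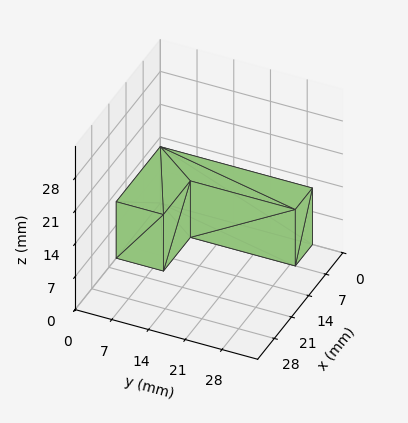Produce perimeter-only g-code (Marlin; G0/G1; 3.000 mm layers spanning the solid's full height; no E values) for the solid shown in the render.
Reading the render: the shape is an L-shaped prism: outer 18 × 29 mm, arm thicknesses ≈ 9 mm (horizontal) and 7 mm (vertical), extruded 12 mm in z (dimensions read to the nearest mm from the axis ticks). For the g-code, the solid's height is divided into equal slices at the stated Δz and each level perimeter traced with G1 moves after a G0 lift.

; perimeter-only toolpath
G21 ; units = mm
G90 ; absolute positioning
G28 ; home
; layer 1
G0 Z3.000
G0 X0.000 Y0.000
G1 X18.000 Y0.000
G1 X18.000 Y9.000
G1 X7.000 Y9.000
G1 X7.000 Y29.000
G1 X0.000 Y29.000
G1 X0.000 Y0.000
; layer 2
G0 Z6.000
G0 X0.000 Y0.000
G1 X18.000 Y0.000
G1 X18.000 Y9.000
G1 X7.000 Y9.000
G1 X7.000 Y29.000
G1 X0.000 Y29.000
G1 X0.000 Y0.000
; layer 3
G0 Z9.000
G0 X0.000 Y0.000
G1 X18.000 Y0.000
G1 X18.000 Y9.000
G1 X7.000 Y9.000
G1 X7.000 Y29.000
G1 X0.000 Y29.000
G1 X0.000 Y0.000
; layer 4
G0 Z12.000
G0 X0.000 Y0.000
G1 X18.000 Y0.000
G1 X18.000 Y9.000
G1 X7.000 Y9.000
G1 X7.000 Y29.000
G1 X0.000 Y29.000
G1 X0.000 Y0.000
M2 ; end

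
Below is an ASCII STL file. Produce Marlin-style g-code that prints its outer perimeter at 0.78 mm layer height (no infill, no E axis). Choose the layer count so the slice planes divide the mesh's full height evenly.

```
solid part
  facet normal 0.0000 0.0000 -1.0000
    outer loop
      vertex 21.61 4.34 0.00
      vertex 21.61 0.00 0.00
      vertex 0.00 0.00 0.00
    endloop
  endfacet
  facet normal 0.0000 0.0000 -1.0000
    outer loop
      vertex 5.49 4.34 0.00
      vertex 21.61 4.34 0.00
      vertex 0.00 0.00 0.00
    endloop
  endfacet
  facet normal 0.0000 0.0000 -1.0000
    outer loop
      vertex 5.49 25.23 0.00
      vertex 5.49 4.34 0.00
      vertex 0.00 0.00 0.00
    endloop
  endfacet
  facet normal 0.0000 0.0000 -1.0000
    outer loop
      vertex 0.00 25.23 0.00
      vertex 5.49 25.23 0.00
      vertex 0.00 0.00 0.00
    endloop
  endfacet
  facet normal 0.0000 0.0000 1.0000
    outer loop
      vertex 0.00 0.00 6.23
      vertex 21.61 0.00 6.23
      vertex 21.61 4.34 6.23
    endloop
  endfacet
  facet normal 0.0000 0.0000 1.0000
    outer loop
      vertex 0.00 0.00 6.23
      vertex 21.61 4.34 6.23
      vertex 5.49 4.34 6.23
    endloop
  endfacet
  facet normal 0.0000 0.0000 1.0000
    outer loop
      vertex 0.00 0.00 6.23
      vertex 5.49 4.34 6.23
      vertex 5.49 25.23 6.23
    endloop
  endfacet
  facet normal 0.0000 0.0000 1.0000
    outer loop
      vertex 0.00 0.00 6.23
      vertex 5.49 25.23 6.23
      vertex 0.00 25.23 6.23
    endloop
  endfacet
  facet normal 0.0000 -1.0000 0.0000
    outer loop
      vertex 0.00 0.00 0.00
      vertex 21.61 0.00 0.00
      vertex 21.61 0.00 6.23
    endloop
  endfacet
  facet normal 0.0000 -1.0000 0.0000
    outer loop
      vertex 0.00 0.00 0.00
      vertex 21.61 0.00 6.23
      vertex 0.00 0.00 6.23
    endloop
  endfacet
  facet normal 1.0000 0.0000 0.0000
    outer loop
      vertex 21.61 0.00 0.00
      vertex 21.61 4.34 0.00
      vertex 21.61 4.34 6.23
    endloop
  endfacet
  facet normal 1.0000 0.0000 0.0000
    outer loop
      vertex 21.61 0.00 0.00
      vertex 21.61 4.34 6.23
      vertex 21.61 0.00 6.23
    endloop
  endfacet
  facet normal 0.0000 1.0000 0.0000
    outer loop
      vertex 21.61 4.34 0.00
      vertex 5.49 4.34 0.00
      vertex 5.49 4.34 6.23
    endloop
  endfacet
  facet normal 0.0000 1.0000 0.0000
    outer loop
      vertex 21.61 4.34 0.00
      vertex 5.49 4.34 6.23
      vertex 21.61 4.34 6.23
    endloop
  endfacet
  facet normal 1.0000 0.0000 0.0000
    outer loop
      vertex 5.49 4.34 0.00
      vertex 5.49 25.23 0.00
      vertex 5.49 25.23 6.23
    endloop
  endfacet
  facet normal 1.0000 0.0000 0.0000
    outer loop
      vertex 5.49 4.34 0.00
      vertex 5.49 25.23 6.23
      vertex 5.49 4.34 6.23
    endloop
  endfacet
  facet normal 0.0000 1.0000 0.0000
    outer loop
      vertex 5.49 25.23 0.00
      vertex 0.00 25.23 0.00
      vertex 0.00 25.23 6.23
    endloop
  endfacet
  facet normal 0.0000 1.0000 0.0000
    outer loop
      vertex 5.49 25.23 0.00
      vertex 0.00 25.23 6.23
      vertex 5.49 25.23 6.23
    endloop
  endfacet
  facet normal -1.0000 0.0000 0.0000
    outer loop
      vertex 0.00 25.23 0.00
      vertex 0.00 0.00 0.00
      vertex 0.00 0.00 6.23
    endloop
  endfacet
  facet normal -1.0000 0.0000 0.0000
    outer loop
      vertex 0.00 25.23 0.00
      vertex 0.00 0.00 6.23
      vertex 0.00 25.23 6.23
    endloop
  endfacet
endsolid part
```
; perimeter-only toolpath
G21 ; units = mm
G90 ; absolute positioning
G28 ; home
; layer 1
G0 Z0.78
G0 X0.00 Y0.00
G1 X21.61 Y0.00
G1 X21.61 Y4.34
G1 X5.49 Y4.34
G1 X5.49 Y25.23
G1 X0.00 Y25.23
G1 X0.00 Y0.00
; layer 2
G0 Z1.56
G0 X0.00 Y0.00
G1 X21.61 Y0.00
G1 X21.61 Y4.34
G1 X5.49 Y4.34
G1 X5.49 Y25.23
G1 X0.00 Y25.23
G1 X0.00 Y0.00
; layer 3
G0 Z2.34
G0 X0.00 Y0.00
G1 X21.61 Y0.00
G1 X21.61 Y4.34
G1 X5.49 Y4.34
G1 X5.49 Y25.23
G1 X0.00 Y25.23
G1 X0.00 Y0.00
; layer 4
G0 Z3.12
G0 X0.00 Y0.00
G1 X21.61 Y0.00
G1 X21.61 Y4.34
G1 X5.49 Y4.34
G1 X5.49 Y25.23
G1 X0.00 Y25.23
G1 X0.00 Y0.00
; layer 5
G0 Z3.89
G0 X0.00 Y0.00
G1 X21.61 Y0.00
G1 X21.61 Y4.34
G1 X5.49 Y4.34
G1 X5.49 Y25.23
G1 X0.00 Y25.23
G1 X0.00 Y0.00
; layer 6
G0 Z4.67
G0 X0.00 Y0.00
G1 X21.61 Y0.00
G1 X21.61 Y4.34
G1 X5.49 Y4.34
G1 X5.49 Y25.23
G1 X0.00 Y25.23
G1 X0.00 Y0.00
; layer 7
G0 Z5.45
G0 X0.00 Y0.00
G1 X21.61 Y0.00
G1 X21.61 Y4.34
G1 X5.49 Y4.34
G1 X5.49 Y25.23
G1 X0.00 Y25.23
G1 X0.00 Y0.00
; layer 8
G0 Z6.23
G0 X0.00 Y0.00
G1 X21.61 Y0.00
G1 X21.61 Y4.34
G1 X5.49 Y4.34
G1 X5.49 Y25.23
G1 X0.00 Y25.23
G1 X0.00 Y0.00
M2 ; end

The solid is an L-shaped prism: outer 21.6 × 25.2 mm, arm thicknesses ≈ 4.34 mm (horizontal) and 5.49 mm (vertical), extruded 6.23 mm in z. Slicing at Δz = 0.78 mm — 8 equal slices spanning the solid's height, so layer i sits at z = i·h/8 — gives 8 non-empty perimeters. Each is a 6-segment closed polygon; G0 lifts to the layer z and rapids to the start vertex, then G1 traces the edges.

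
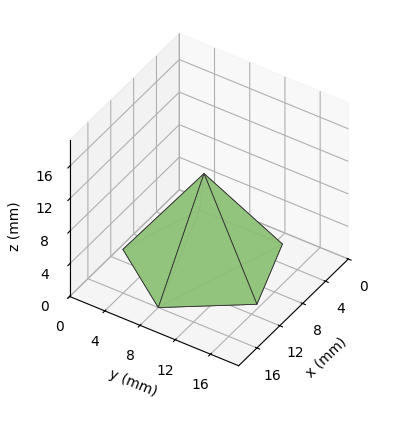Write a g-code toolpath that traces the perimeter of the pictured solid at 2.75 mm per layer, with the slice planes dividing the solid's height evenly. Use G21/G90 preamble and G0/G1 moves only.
Reading the render: the shape is a regular 5-sided pyramid, base circumscribed radius ≈ 8 mm, apex at z ≈ 11 mm (dimensions read to the nearest mm from the axis ticks). For the g-code, the solid's height is divided into equal slices at the stated Δz and each level perimeter traced with G1 moves after a G0 lift.

; perimeter-only toolpath
G21 ; units = mm
G90 ; absolute positioning
G28 ; home
; layer 1
G0 Z2.75
G0 X14.00 Y8.00
G1 X9.85 Y13.71
G1 X3.15 Y11.52
G1 X3.15 Y4.47
G1 X9.85 Y2.29
G1 X14.00 Y8.00
; layer 2
G0 Z5.50
G0 X12.00 Y8.00
G1 X9.23 Y11.80
G1 X4.76 Y10.35
G1 X4.76 Y5.65
G1 X9.23 Y4.20
G1 X12.00 Y8.00
; layer 3
G0 Z8.25
G0 X10.00 Y8.00
G1 X8.62 Y9.90
G1 X6.38 Y9.18
G1 X6.38 Y6.83
G1 X8.62 Y6.10
G1 X10.00 Y8.00
M2 ; end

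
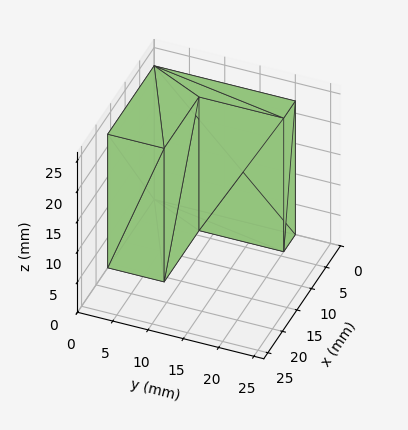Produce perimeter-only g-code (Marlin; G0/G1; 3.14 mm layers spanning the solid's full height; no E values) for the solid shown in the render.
Reading the render: the shape is an L-shaped prism: outer 16 × 20 mm, arm thicknesses ≈ 8 mm (horizontal) and 4 mm (vertical), extruded 22 mm in z (dimensions read to the nearest mm from the axis ticks). For the g-code, the solid's height is divided into equal slices at the stated Δz and each level perimeter traced with G1 moves after a G0 lift.

; perimeter-only toolpath
G21 ; units = mm
G90 ; absolute positioning
G28 ; home
; layer 1
G0 Z3.14
G0 X0.00 Y0.00
G1 X16.00 Y0.00
G1 X16.00 Y8.00
G1 X4.00 Y8.00
G1 X4.00 Y20.00
G1 X0.00 Y20.00
G1 X0.00 Y0.00
; layer 2
G0 Z6.29
G0 X0.00 Y0.00
G1 X16.00 Y0.00
G1 X16.00 Y8.00
G1 X4.00 Y8.00
G1 X4.00 Y20.00
G1 X0.00 Y20.00
G1 X0.00 Y0.00
; layer 3
G0 Z9.43
G0 X0.00 Y0.00
G1 X16.00 Y0.00
G1 X16.00 Y8.00
G1 X4.00 Y8.00
G1 X4.00 Y20.00
G1 X0.00 Y20.00
G1 X0.00 Y0.00
; layer 4
G0 Z12.57
G0 X0.00 Y0.00
G1 X16.00 Y0.00
G1 X16.00 Y8.00
G1 X4.00 Y8.00
G1 X4.00 Y20.00
G1 X0.00 Y20.00
G1 X0.00 Y0.00
; layer 5
G0 Z15.71
G0 X0.00 Y0.00
G1 X16.00 Y0.00
G1 X16.00 Y8.00
G1 X4.00 Y8.00
G1 X4.00 Y20.00
G1 X0.00 Y20.00
G1 X0.00 Y0.00
; layer 6
G0 Z18.86
G0 X0.00 Y0.00
G1 X16.00 Y0.00
G1 X16.00 Y8.00
G1 X4.00 Y8.00
G1 X4.00 Y20.00
G1 X0.00 Y20.00
G1 X0.00 Y0.00
; layer 7
G0 Z22.00
G0 X0.00 Y0.00
G1 X16.00 Y0.00
G1 X16.00 Y8.00
G1 X4.00 Y8.00
G1 X4.00 Y20.00
G1 X0.00 Y20.00
G1 X0.00 Y0.00
M2 ; end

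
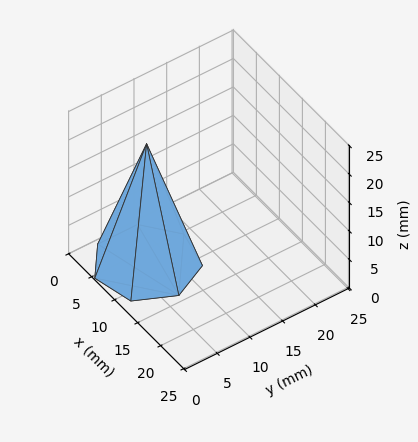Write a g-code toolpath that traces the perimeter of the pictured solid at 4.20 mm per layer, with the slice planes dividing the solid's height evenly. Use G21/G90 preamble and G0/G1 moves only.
Reading the render: the shape is a regular 7-sided pyramid, base circumscribed radius ≈ 7 mm, apex at z ≈ 21 mm (dimensions read to the nearest mm from the axis ticks). For the g-code, the solid's height is divided into equal slices at the stated Δz and each level perimeter traced with G1 moves after a G0 lift.

; perimeter-only toolpath
G21 ; units = mm
G90 ; absolute positioning
G28 ; home
; layer 1
G0 Z4.20
G0 X12.60 Y7.00
G1 X10.49 Y11.38
G1 X5.75 Y12.46
G1 X1.95 Y9.43
G1 X1.95 Y4.57
G1 X5.75 Y1.54
G1 X10.49 Y2.62
G1 X12.60 Y7.00
; layer 2
G0 Z8.40
G0 X11.20 Y7.00
G1 X9.62 Y10.28
G1 X6.06 Y11.09
G1 X3.21 Y8.82
G1 X3.21 Y5.18
G1 X6.06 Y2.91
G1 X9.62 Y3.72
G1 X11.20 Y7.00
; layer 3
G0 Z12.60
G0 X9.80 Y7.00
G1 X8.74 Y9.19
G1 X6.38 Y9.73
G1 X4.48 Y8.22
G1 X4.48 Y5.78
G1 X6.38 Y4.27
G1 X8.74 Y4.81
G1 X9.80 Y7.00
; layer 4
G0 Z16.80
G0 X8.40 Y7.00
G1 X7.87 Y8.09
G1 X6.69 Y8.36
G1 X5.74 Y7.61
G1 X5.74 Y6.39
G1 X6.69 Y5.64
G1 X7.87 Y5.91
G1 X8.40 Y7.00
M2 ; end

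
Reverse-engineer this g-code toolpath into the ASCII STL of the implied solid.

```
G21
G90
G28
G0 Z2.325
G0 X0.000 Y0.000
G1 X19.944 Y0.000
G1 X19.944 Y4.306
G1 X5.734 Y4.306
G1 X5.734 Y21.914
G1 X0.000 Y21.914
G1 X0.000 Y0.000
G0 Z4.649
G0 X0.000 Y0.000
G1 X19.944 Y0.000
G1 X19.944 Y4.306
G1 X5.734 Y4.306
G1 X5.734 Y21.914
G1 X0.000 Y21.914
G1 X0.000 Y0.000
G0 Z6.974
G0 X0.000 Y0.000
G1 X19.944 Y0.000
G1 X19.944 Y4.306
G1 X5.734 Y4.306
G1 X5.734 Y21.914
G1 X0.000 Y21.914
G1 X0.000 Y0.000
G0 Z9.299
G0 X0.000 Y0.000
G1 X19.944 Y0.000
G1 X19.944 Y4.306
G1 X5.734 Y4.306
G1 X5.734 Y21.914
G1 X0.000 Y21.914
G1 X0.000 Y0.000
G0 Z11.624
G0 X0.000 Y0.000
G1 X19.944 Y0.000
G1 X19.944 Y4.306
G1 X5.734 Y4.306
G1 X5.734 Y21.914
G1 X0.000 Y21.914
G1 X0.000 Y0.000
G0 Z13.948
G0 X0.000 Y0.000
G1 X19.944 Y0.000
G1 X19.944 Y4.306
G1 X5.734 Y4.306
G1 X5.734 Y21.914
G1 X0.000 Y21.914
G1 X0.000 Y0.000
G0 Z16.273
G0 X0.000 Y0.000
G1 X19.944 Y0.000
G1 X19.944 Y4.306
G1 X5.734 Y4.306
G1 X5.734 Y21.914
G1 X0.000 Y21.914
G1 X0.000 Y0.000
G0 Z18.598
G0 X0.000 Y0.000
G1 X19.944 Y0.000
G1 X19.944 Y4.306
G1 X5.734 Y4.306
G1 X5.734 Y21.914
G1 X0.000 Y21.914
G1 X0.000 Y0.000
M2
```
solid part
  facet normal 0.0000 0.0000 -1.0000
    outer loop
      vertex 19.944 4.306 0.000
      vertex 19.944 0.000 0.000
      vertex 0.000 0.000 0.000
    endloop
  endfacet
  facet normal 0.0000 0.0000 -1.0000
    outer loop
      vertex 5.734 4.306 0.000
      vertex 19.944 4.306 0.000
      vertex 0.000 0.000 0.000
    endloop
  endfacet
  facet normal 0.0000 0.0000 -1.0000
    outer loop
      vertex 5.734 21.914 0.000
      vertex 5.734 4.306 0.000
      vertex 0.000 0.000 0.000
    endloop
  endfacet
  facet normal 0.0000 0.0000 -1.0000
    outer loop
      vertex 0.000 21.914 0.000
      vertex 5.734 21.914 0.000
      vertex 0.000 0.000 0.000
    endloop
  endfacet
  facet normal 0.0000 0.0000 1.0000
    outer loop
      vertex 0.000 0.000 18.598
      vertex 19.944 0.000 18.598
      vertex 19.944 4.306 18.598
    endloop
  endfacet
  facet normal 0.0000 0.0000 1.0000
    outer loop
      vertex 0.000 0.000 18.598
      vertex 19.944 4.306 18.598
      vertex 5.734 4.306 18.598
    endloop
  endfacet
  facet normal 0.0000 0.0000 1.0000
    outer loop
      vertex 0.000 0.000 18.598
      vertex 5.734 4.306 18.598
      vertex 5.734 21.914 18.598
    endloop
  endfacet
  facet normal 0.0000 0.0000 1.0000
    outer loop
      vertex 0.000 0.000 18.598
      vertex 5.734 21.914 18.598
      vertex 0.000 21.914 18.598
    endloop
  endfacet
  facet normal 0.0000 -1.0000 0.0000
    outer loop
      vertex 0.000 0.000 0.000
      vertex 19.944 0.000 0.000
      vertex 19.944 0.000 18.598
    endloop
  endfacet
  facet normal 0.0000 -1.0000 0.0000
    outer loop
      vertex 0.000 0.000 0.000
      vertex 19.944 0.000 18.598
      vertex 0.000 0.000 18.598
    endloop
  endfacet
  facet normal 1.0000 0.0000 0.0000
    outer loop
      vertex 19.944 0.000 0.000
      vertex 19.944 4.306 0.000
      vertex 19.944 4.306 18.598
    endloop
  endfacet
  facet normal 1.0000 0.0000 0.0000
    outer loop
      vertex 19.944 0.000 0.000
      vertex 19.944 4.306 18.598
      vertex 19.944 0.000 18.598
    endloop
  endfacet
  facet normal 0.0000 1.0000 0.0000
    outer loop
      vertex 19.944 4.306 0.000
      vertex 5.734 4.306 0.000
      vertex 5.734 4.306 18.598
    endloop
  endfacet
  facet normal 0.0000 1.0000 0.0000
    outer loop
      vertex 19.944 4.306 0.000
      vertex 5.734 4.306 18.598
      vertex 19.944 4.306 18.598
    endloop
  endfacet
  facet normal 1.0000 0.0000 0.0000
    outer loop
      vertex 5.734 4.306 0.000
      vertex 5.734 21.914 0.000
      vertex 5.734 21.914 18.598
    endloop
  endfacet
  facet normal 1.0000 0.0000 0.0000
    outer loop
      vertex 5.734 4.306 0.000
      vertex 5.734 21.914 18.598
      vertex 5.734 4.306 18.598
    endloop
  endfacet
  facet normal 0.0000 1.0000 0.0000
    outer loop
      vertex 5.734 21.914 0.000
      vertex 0.000 21.914 0.000
      vertex 0.000 21.914 18.598
    endloop
  endfacet
  facet normal 0.0000 1.0000 0.0000
    outer loop
      vertex 5.734 21.914 0.000
      vertex 0.000 21.914 18.598
      vertex 5.734 21.914 18.598
    endloop
  endfacet
  facet normal -1.0000 0.0000 0.0000
    outer loop
      vertex 0.000 21.914 0.000
      vertex 0.000 0.000 0.000
      vertex 0.000 0.000 18.598
    endloop
  endfacet
  facet normal -1.0000 0.0000 0.0000
    outer loop
      vertex 0.000 21.914 0.000
      vertex 0.000 0.000 18.598
      vertex 0.000 21.914 18.598
    endloop
  endfacet
endsolid part

The G0 Z moves step by Δz≈2.325 mm. Every layer's G1 loop is the same polygon, so the solid is a straight extrusion of it from z=0 to z≈18.6. Closing with flat bottom and top caps and triangulating gives 20 facets — an L-shaped prism: outer 19.9 × 21.9 mm, arm thicknesses ≈ 4.31 mm (horizontal) and 5.73 mm (vertical), extruded 18.6 mm in z.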